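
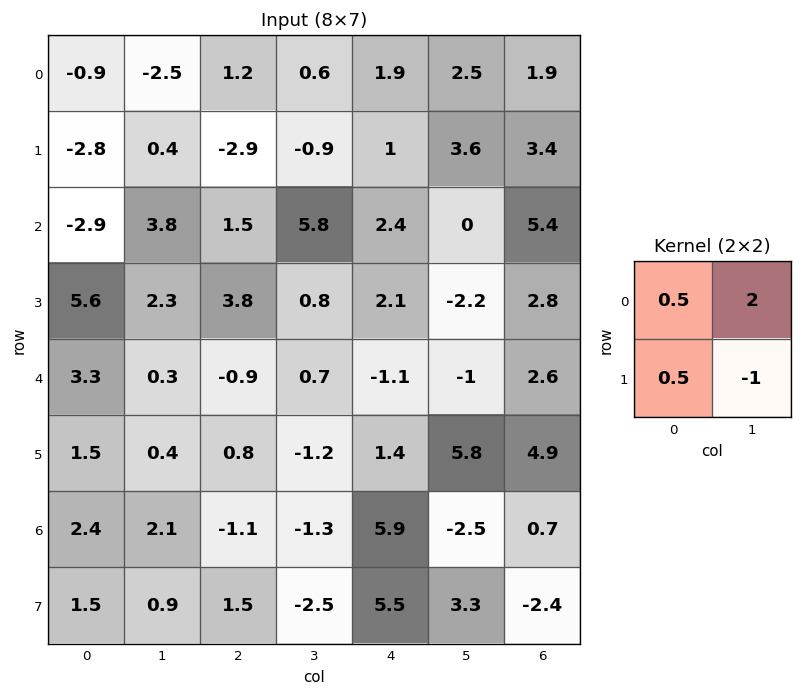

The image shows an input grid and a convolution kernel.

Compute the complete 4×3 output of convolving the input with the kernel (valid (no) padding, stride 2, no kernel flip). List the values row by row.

-7.25 1.25 2.85
6.65 13.45 4.45
2.6 2.55 -7.65
5.25 0.1 -2.6

Output[0,0]: The receptive field on the input at this output position is [-0.9 -2.5 / -2.8 0.4]. Elementwise product with the kernel and sum: -0.9·0.5 + -2.5·2 + -2.8·0.5 + 0.4·-1.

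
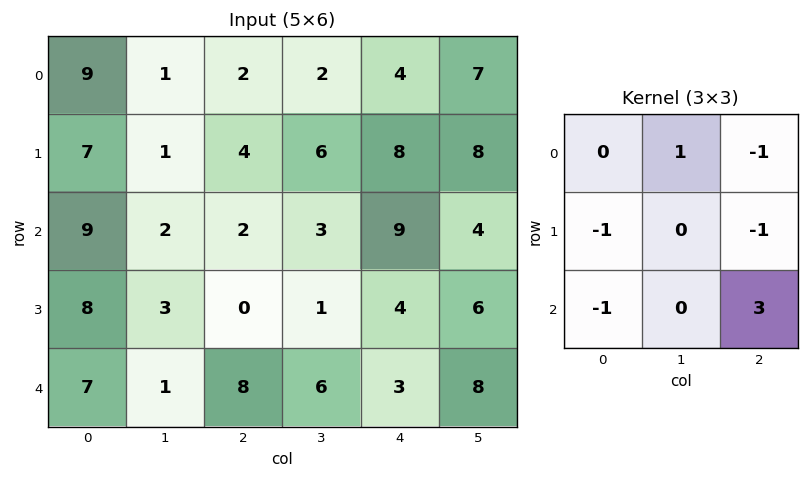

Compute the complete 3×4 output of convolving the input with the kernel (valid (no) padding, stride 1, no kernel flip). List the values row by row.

-15 0 11 -8
-22 -7 -1 10
9 12 -9 16

Output[0,0]: The receptive field on the input at this output position is [9 1 2 / 7 1 4 / 9 2 2]. Elementwise product with the kernel and sum: 1·1 + 2·-1 + 7·-1 + 4·-1 + 9·-1 + 2·3.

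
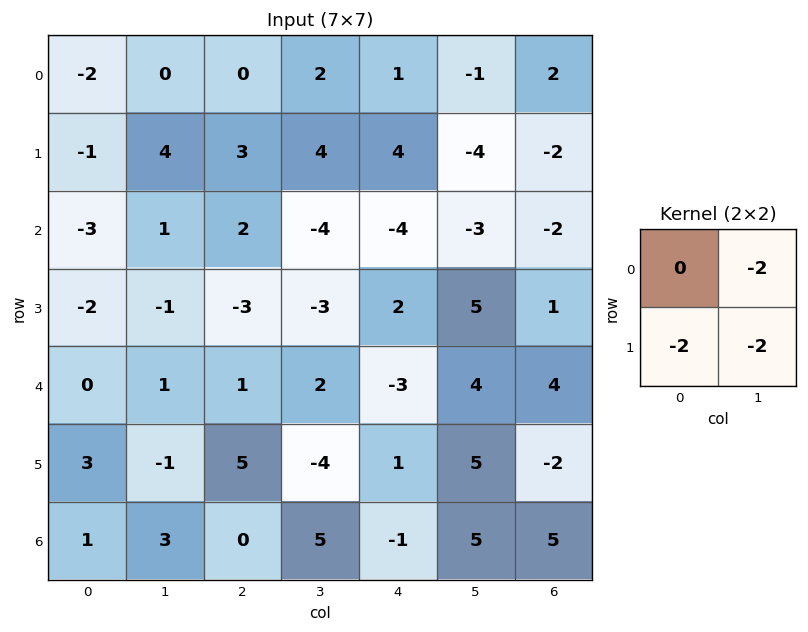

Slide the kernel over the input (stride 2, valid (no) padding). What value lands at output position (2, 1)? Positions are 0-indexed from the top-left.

The receptive field on the input at this output position is [1 2 / 5 -4]. Elementwise product with the kernel and sum: 2·-2 + 5·-2 + -4·-2.

-6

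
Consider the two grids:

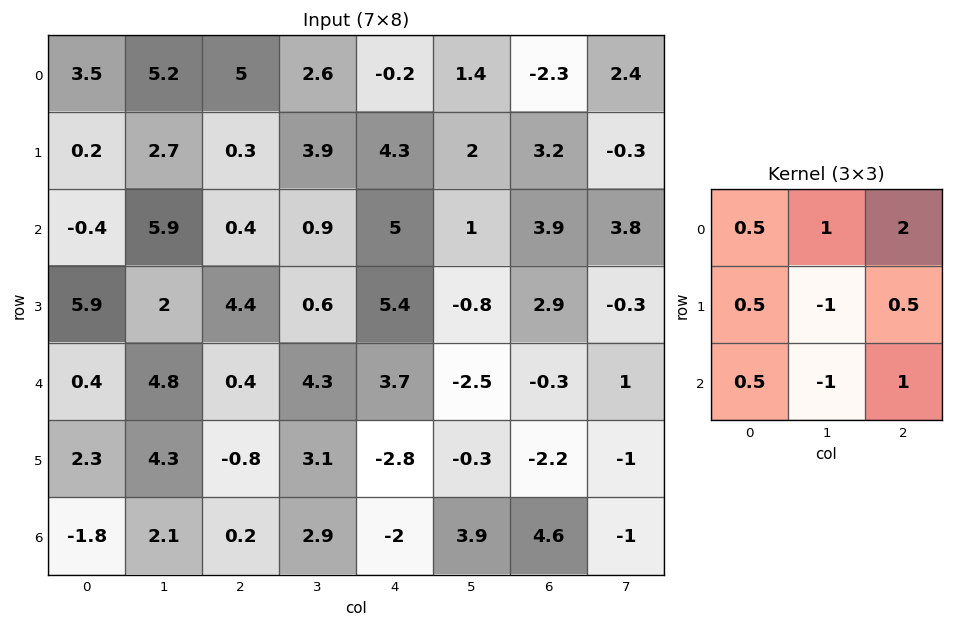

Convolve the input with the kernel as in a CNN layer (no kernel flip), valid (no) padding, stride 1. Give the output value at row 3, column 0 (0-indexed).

The receptive field on the input at this output position is [5.9 2 4.4 / 0.4 4.8 0.4 / 2.3 4.3 -0.8]. Elementwise product with the kernel and sum: 5.9·0.5 + 2·1 + 4.4·2 + 0.4·0.5 + 4.8·-1 + 0.4·0.5 + 2.3·0.5 + 4.3·-1 + -0.8·1.

5.4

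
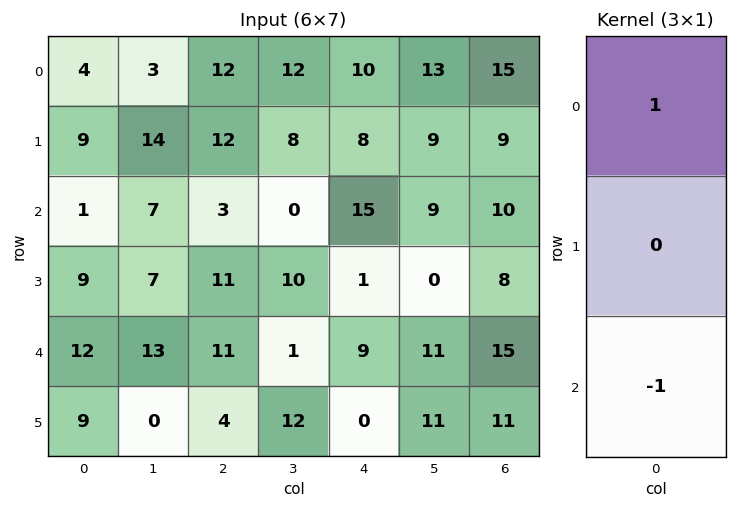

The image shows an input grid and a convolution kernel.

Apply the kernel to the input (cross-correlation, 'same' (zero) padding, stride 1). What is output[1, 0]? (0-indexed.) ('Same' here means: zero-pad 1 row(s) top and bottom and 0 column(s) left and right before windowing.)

The receptive field on the zero-padded input at this output position is [4 / 9 / 1]. Elementwise product with the kernel and sum: 4·1 + 1·-1.

3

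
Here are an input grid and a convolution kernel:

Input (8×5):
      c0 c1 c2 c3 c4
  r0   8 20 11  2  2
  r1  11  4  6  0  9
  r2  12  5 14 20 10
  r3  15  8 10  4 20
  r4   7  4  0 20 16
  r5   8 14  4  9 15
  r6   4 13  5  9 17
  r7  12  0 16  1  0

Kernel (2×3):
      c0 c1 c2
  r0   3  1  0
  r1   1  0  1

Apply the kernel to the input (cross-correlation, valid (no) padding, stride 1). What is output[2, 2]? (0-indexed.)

92

The receptive field on the input at this output position is [14 20 10 / 10 4 20]. Elementwise product with the kernel and sum: 14·3 + 20·1 + 10·1 + 20·1.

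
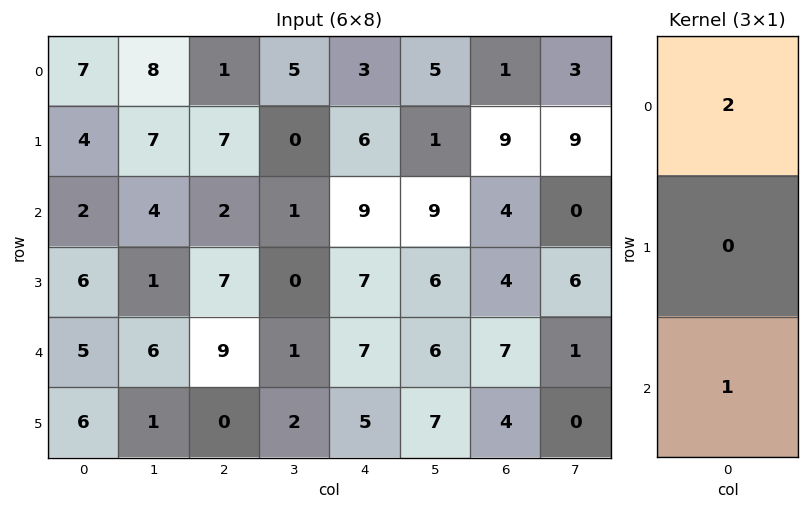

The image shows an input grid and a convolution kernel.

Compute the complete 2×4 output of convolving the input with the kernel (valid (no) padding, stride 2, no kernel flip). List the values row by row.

Output[0,0]: The receptive field on the input at this output position is [7 / 4 / 2]. Elementwise product with the kernel and sum: 7·2 + 2·1.

16 4 15 6
9 13 25 15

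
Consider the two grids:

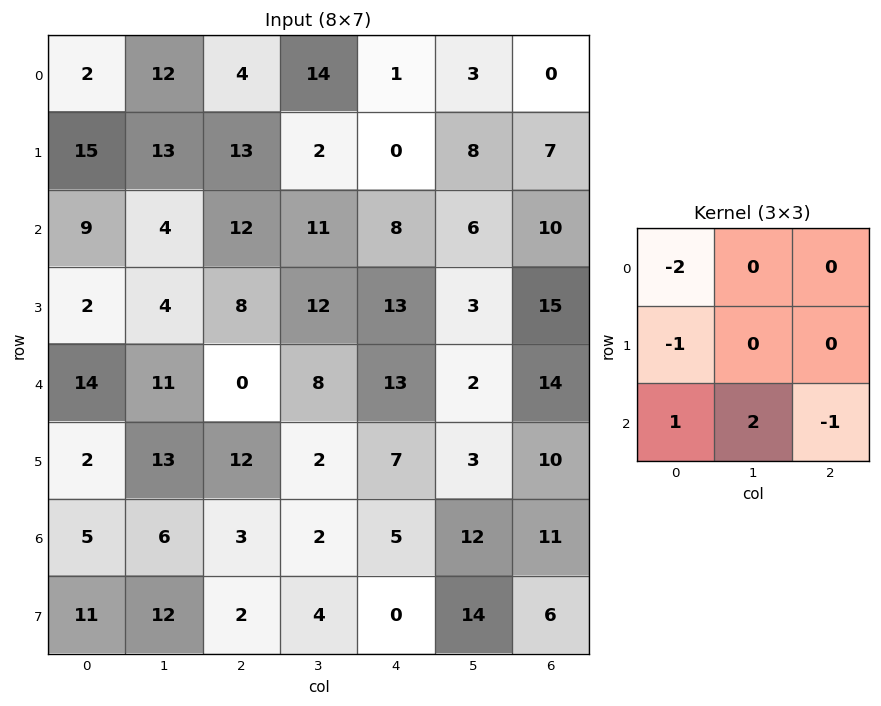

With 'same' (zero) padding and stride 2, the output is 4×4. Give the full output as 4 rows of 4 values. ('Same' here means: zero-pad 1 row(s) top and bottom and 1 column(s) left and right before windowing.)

Output[0,0]: The receptive field on the zero-padded input at this output position is [0 0 0 / 0 2 12 / 0 15 13]. Elementwise product with the kernel and sum: 0·-2 + 0·-1 + 0·1 + 15·2 + 13·-1.

17 25 -20 19
0 -22 20 11
-9 16 -19 15
10 -20 -16 8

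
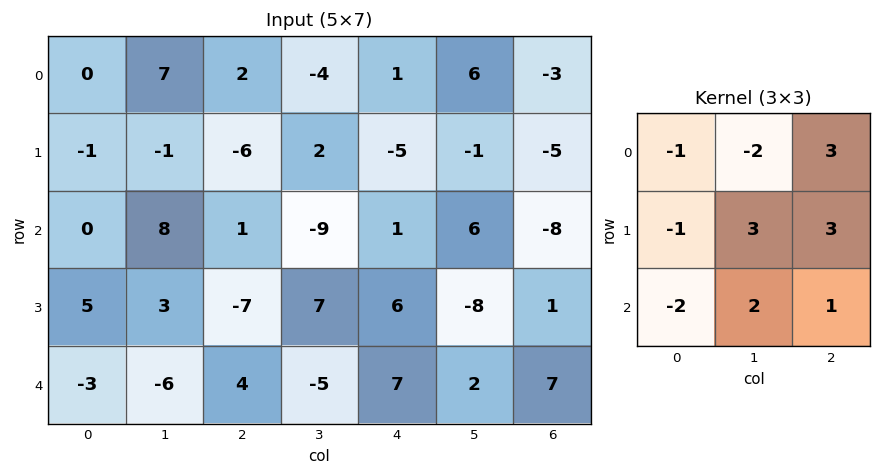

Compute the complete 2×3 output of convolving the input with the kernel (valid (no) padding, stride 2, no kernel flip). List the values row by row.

-11 -13 -33
-32 55 -67

Output[0,0]: The receptive field on the input at this output position is [0 7 2 / -1 -1 -6 / 0 8 1]. Elementwise product with the kernel and sum: 0·-1 + 7·-2 + 2·3 + -1·-1 + -1·3 + -6·3 + 0·-2 + 8·2 + 1·1.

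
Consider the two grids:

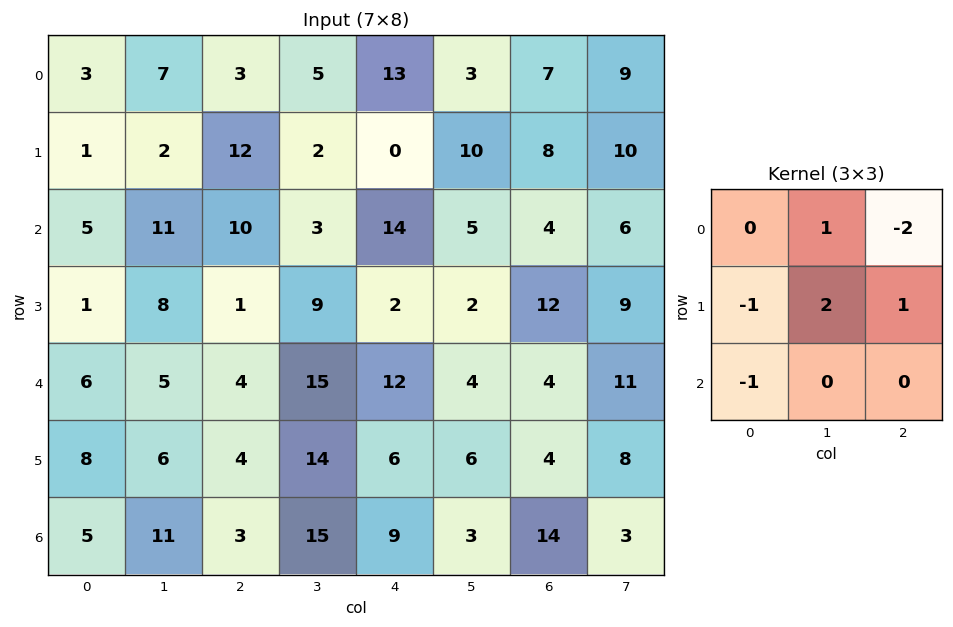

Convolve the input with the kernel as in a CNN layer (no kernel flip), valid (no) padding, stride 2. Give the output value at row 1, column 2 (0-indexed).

The receptive field on the input at this output position is [14 5 4 / 2 2 12 / 12 4 4]. Elementwise product with the kernel and sum: 5·1 + 4·-2 + 2·-1 + 2·2 + 12·1 + 12·-1.

-1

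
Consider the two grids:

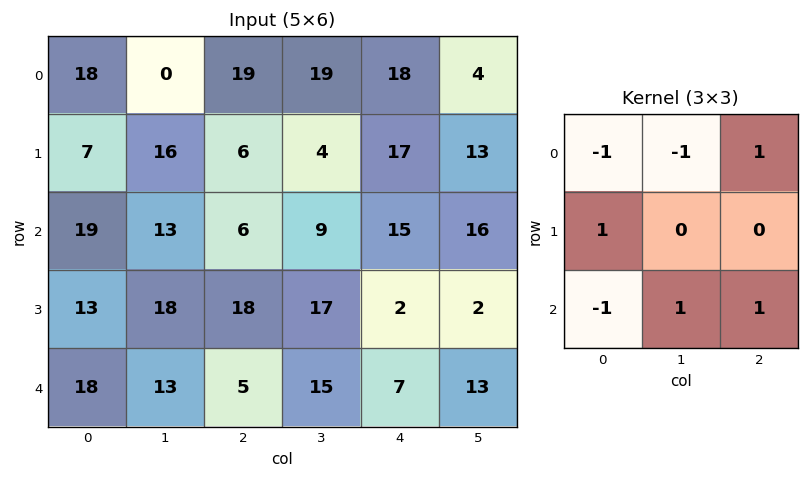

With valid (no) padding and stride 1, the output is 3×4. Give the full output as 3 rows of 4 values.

Output[0,0]: The receptive field on the input at this output position is [18 0 19 / 7 16 6 / 19 13 6]. Elementwise product with the kernel and sum: 18·-1 + 0·-1 + 19·1 + 7·1 + 19·-1 + 13·1 + 6·1.

8 18 4 -7
25 12 14 -12
-13 15 35 14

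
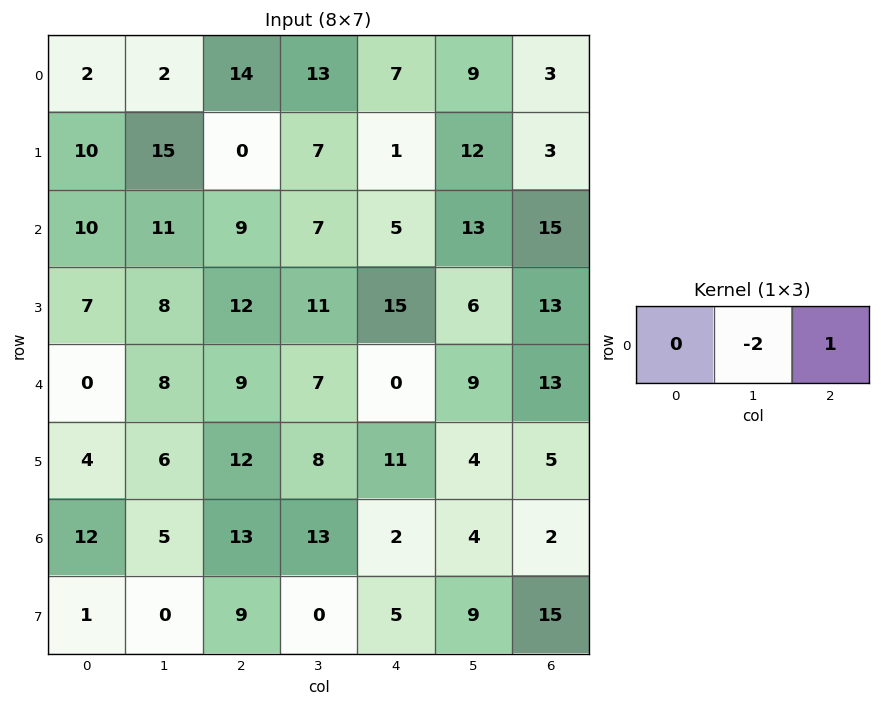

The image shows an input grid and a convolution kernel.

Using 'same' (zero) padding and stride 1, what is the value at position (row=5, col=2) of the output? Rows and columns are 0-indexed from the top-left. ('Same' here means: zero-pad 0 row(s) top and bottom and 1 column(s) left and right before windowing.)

The receptive field on the zero-padded input at this output position is [6 12 8]. Elementwise product with the kernel and sum: 12·-2 + 8·1.

-16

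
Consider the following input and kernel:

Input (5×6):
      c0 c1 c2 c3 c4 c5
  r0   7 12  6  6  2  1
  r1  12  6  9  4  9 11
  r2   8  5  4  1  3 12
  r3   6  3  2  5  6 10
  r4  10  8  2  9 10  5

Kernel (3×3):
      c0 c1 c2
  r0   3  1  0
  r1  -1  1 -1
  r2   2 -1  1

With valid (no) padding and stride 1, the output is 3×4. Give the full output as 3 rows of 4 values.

Output[0,0]: The receptive field on the input at this output position is [7 12 6 / 12 6 9 / 8 5 4]. Elementwise product with the kernel and sum: 7·3 + 12·1 + 12·-1 + 6·1 + 9·-1 + 8·2 + 5·-1 + 4·1.
Output[0,1]: The receptive field on the input at this output position is [12 6 6 / 6 9 4 / 5 4 1]. Elementwise product with the kernel and sum: 12·3 + 6·1 + 6·-1 + 9·1 + 4·-1 + 5·2 + 4·-1 + 1·1.

33 48 20 25
46 34 30 25
38 36 15 10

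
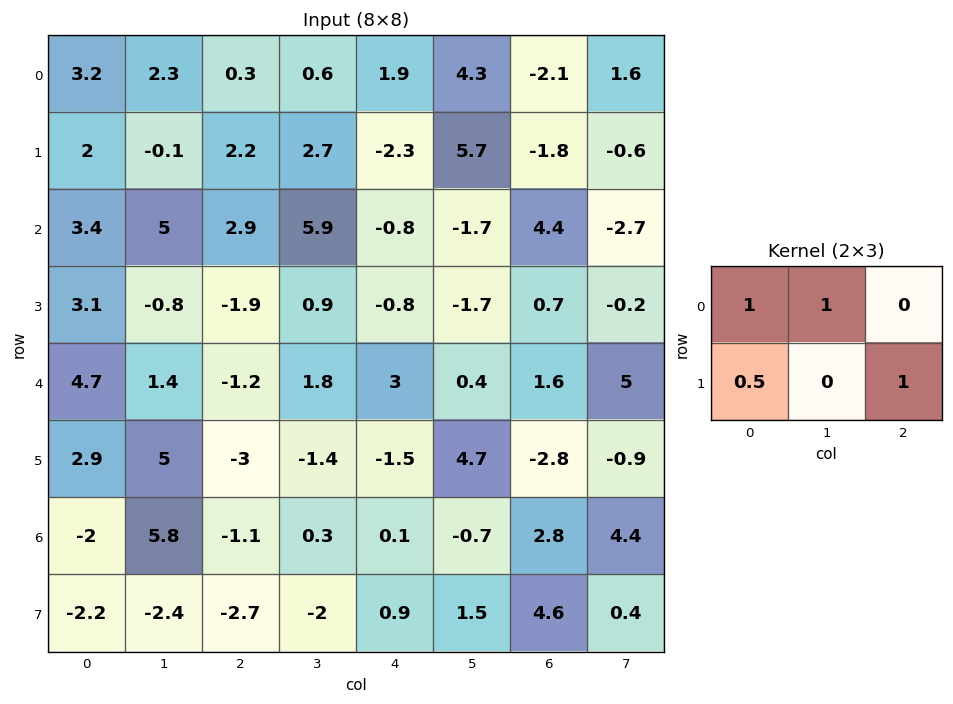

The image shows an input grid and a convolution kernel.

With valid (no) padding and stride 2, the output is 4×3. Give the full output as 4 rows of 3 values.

Output[0,0]: The receptive field on the input at this output position is [3.2 2.3 0.3 / 2 -0.1 2.2]. Elementwise product with the kernel and sum: 3.2·1 + 2.3·1 + 2·0.5 + 2.2·1.
Output[0,1]: The receptive field on the input at this output position is [0.3 0.6 1.9 / 2.2 2.7 -2.3]. Elementwise product with the kernel and sum: 0.3·1 + 0.6·1 + 2.2·0.5 + -2.3·1.

8.7 -0.3 3.25
8.05 7.05 -2.2
4.55 -2.4 -0.15
-0 -1.25 4.45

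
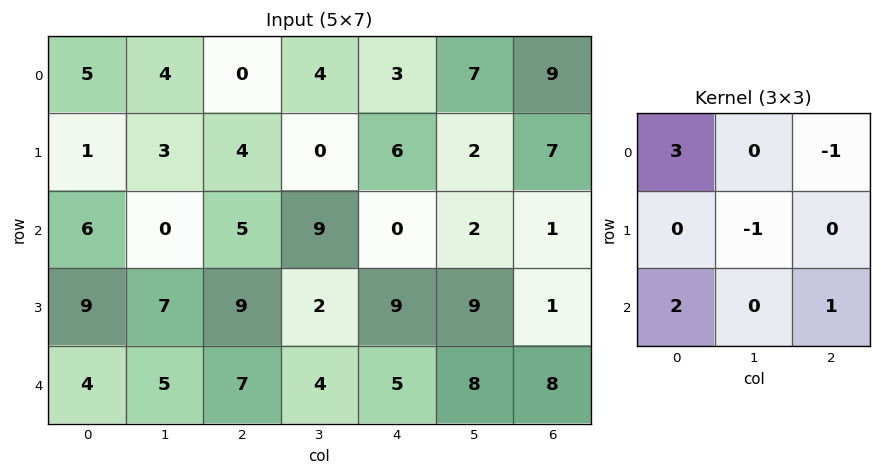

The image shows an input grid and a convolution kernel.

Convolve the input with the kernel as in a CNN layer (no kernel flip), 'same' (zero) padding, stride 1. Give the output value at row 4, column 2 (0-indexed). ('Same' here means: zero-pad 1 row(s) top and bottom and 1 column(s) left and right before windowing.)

The receptive field on the zero-padded input at this output position is [7 9 2 / 5 7 4 / 0 0 0]. Elementwise product with the kernel and sum: 7·3 + 2·-1 + 7·-1 + 0·2 + 0·1.

12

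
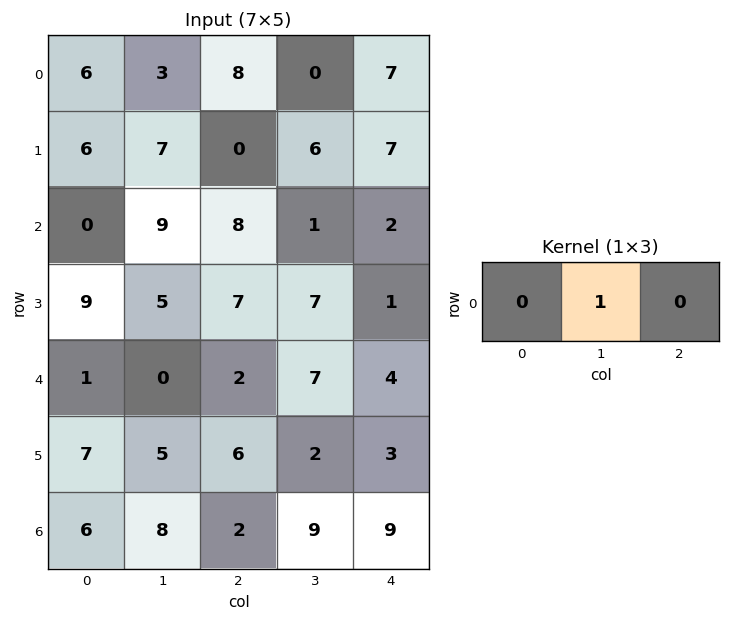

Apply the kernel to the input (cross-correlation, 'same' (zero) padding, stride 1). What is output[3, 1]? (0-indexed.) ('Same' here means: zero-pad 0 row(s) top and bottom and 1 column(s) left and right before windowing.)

5

The receptive field on the zero-padded input at this output position is [9 5 7]. Elementwise product with the kernel and sum: 5·1.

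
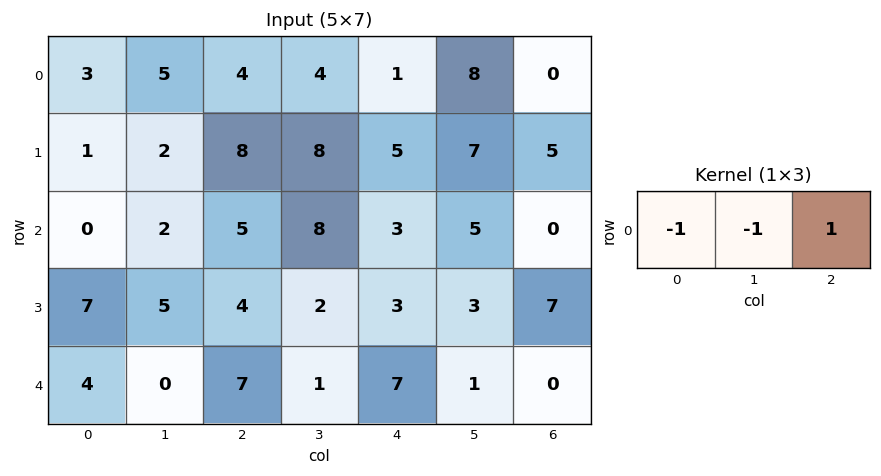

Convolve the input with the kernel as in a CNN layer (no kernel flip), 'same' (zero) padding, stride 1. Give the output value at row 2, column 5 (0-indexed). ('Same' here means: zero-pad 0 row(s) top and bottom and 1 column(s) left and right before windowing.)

-8

The receptive field on the zero-padded input at this output position is [3 5 0]. Elementwise product with the kernel and sum: 3·-1 + 5·-1 + 0·1.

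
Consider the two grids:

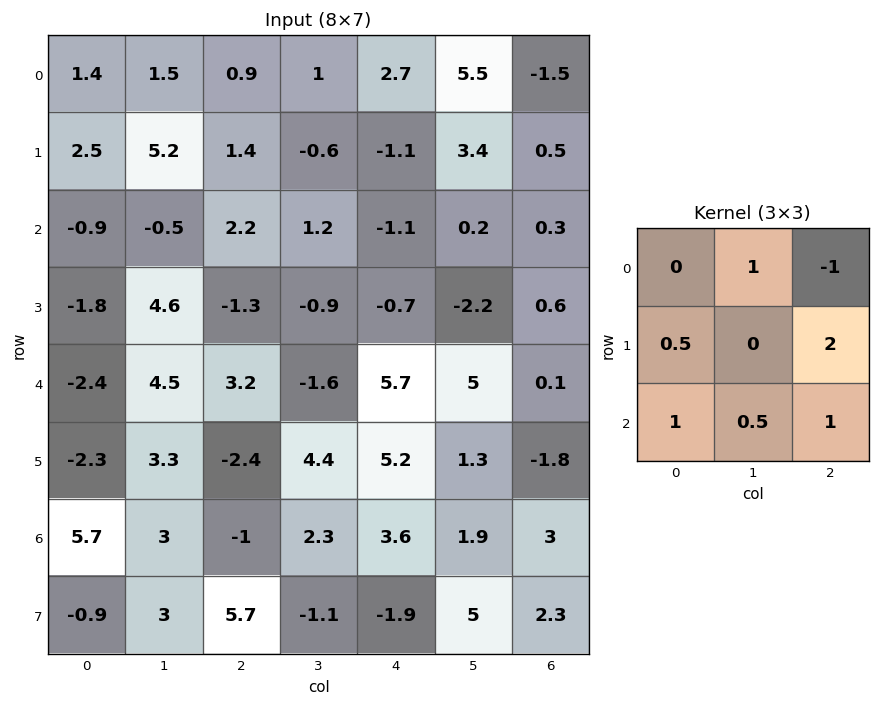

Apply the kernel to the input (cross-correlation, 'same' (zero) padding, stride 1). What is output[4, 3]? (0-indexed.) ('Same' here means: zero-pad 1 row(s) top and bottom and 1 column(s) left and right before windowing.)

The receptive field on the zero-padded input at this output position is [-1.3 -0.9 -0.7 / 3.2 -1.6 5.7 / -2.4 4.4 5.2]. Elementwise product with the kernel and sum: -0.9·1 + -0.7·-1 + 3.2·0.5 + 5.7·2 + -2.4·1 + 4.4·0.5 + 5.2·1.

17.8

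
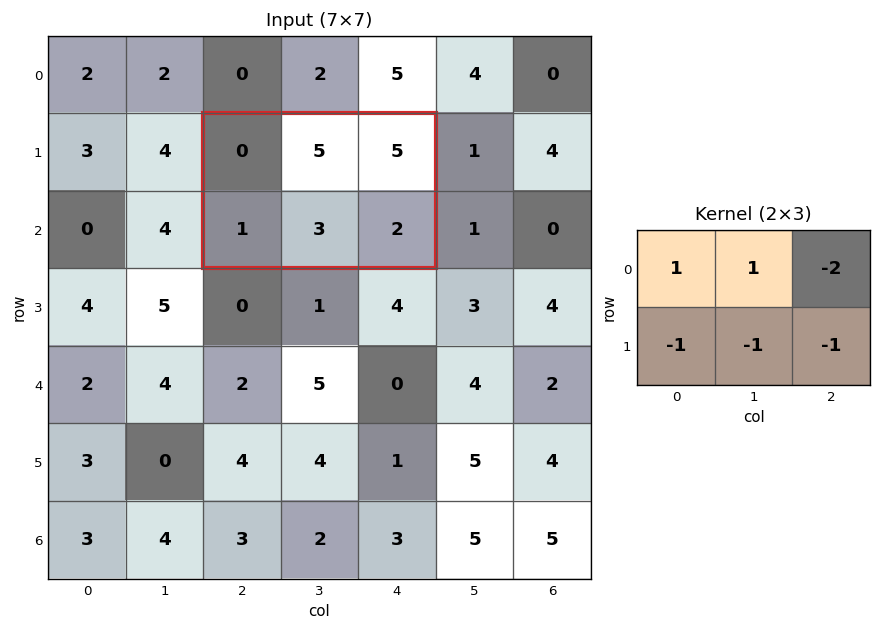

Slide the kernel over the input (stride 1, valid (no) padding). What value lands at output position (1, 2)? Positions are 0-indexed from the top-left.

The receptive field on the input at this output position is [0 5 5 / 1 3 2]. Elementwise product with the kernel and sum: 0·1 + 5·1 + 5·-2 + 1·-1 + 3·-1 + 2·-1.

-11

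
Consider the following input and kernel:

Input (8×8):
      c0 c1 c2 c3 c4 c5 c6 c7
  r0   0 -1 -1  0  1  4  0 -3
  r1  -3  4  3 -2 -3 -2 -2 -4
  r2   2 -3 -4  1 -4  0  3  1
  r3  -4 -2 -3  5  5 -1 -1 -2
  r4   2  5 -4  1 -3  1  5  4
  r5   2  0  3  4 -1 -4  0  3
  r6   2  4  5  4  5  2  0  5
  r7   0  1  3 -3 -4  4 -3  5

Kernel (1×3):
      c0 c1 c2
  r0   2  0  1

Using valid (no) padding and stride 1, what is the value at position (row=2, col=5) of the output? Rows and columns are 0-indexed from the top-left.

The receptive field on the input at this output position is [0 3 1]. Elementwise product with the kernel and sum: 0·2 + 1·1.

1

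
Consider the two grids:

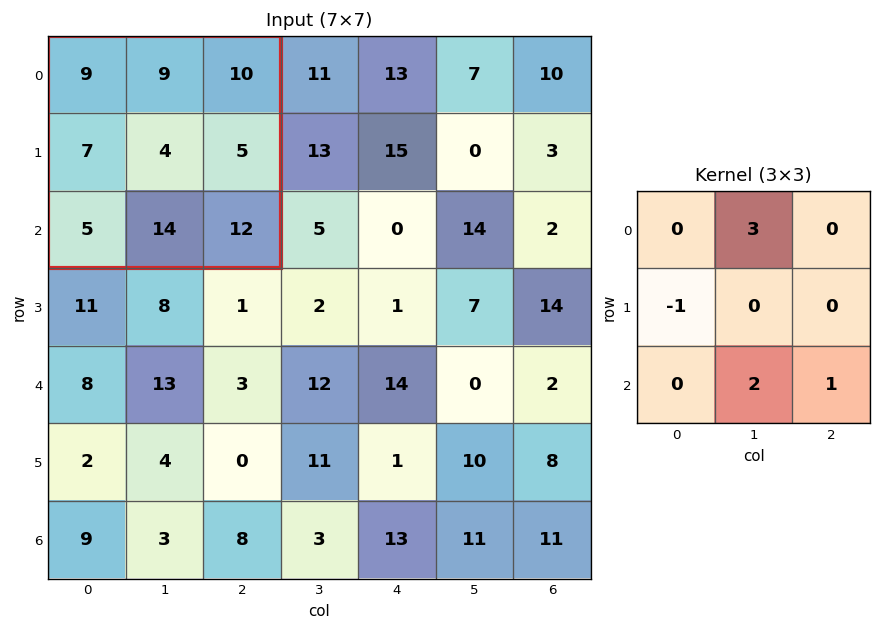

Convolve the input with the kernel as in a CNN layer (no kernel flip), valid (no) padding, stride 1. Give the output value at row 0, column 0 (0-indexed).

The receptive field on the input at this output position is [9 9 10 / 7 4 5 / 5 14 12]. Elementwise product with the kernel and sum: 9·3 + 7·-1 + 14·2 + 12·1.

60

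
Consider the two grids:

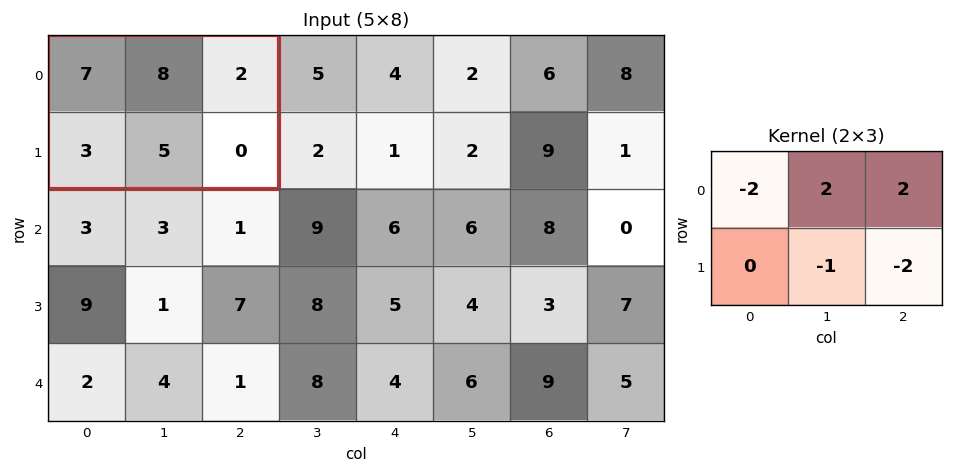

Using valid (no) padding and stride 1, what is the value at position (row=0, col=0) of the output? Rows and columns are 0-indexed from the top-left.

1

The receptive field on the input at this output position is [7 8 2 / 3 5 0]. Elementwise product with the kernel and sum: 7·-2 + 8·2 + 2·2 + 5·-1 + 0·-2.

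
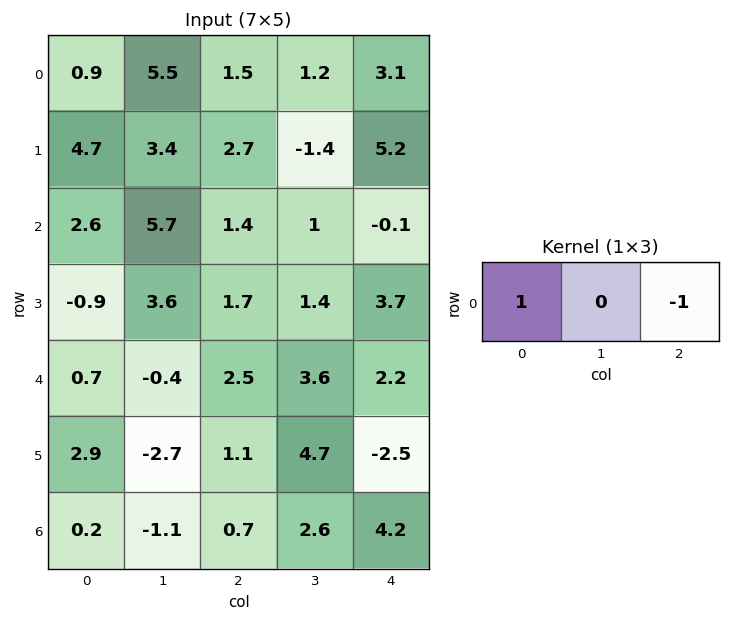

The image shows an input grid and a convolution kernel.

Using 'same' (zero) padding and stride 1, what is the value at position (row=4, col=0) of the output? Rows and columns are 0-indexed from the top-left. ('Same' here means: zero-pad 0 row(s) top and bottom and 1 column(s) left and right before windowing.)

0.4

The receptive field on the zero-padded input at this output position is [0 0.7 -0.4]. Elementwise product with the kernel and sum: 0·1 + -0.4·-1.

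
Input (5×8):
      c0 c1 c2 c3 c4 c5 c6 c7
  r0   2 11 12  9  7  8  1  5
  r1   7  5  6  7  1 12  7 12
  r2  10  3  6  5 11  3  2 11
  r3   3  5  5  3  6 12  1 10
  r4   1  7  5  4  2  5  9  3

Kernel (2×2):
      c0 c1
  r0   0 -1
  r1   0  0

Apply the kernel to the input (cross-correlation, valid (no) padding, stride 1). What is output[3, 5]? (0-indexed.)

-1

The receptive field on the input at this output position is [12 1 / 5 9]. Elementwise product with the kernel and sum: 1·-1.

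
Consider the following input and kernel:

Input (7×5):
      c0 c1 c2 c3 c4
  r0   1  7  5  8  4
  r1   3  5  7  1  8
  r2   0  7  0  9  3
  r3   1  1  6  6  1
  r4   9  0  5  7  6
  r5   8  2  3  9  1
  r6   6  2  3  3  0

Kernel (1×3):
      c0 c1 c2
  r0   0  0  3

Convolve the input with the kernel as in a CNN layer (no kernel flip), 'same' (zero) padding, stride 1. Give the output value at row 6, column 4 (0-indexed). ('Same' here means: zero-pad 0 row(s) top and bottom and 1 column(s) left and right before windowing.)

0

The receptive field on the zero-padded input at this output position is [3 0 0]. Elementwise product with the kernel and sum: 0·3.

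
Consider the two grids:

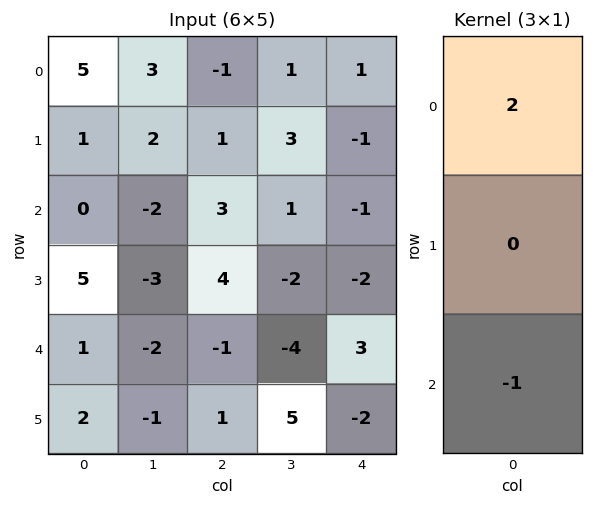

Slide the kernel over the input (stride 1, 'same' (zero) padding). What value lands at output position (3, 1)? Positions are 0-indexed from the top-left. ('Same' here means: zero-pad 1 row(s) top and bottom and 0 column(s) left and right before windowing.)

-2

The receptive field on the zero-padded input at this output position is [-2 / -3 / -2]. Elementwise product with the kernel and sum: -2·2 + -2·-1.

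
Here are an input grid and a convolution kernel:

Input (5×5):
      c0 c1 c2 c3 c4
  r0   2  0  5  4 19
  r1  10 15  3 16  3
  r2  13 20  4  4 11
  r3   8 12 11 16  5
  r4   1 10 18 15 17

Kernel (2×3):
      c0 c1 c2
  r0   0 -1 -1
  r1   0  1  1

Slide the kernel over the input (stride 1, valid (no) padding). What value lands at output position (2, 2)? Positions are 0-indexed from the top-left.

The receptive field on the input at this output position is [4 4 11 / 11 16 5]. Elementwise product with the kernel and sum: 4·-1 + 11·-1 + 16·1 + 5·1.

6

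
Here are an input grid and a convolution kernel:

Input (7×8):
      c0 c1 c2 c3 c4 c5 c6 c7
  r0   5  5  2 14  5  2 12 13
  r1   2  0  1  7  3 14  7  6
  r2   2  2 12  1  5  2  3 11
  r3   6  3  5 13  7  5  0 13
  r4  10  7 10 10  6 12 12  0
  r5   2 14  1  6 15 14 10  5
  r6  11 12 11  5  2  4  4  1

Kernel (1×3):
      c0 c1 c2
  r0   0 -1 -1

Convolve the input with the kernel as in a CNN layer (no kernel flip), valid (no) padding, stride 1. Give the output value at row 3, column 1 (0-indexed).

-18

The receptive field on the input at this output position is [3 5 13]. Elementwise product with the kernel and sum: 5·-1 + 13·-1.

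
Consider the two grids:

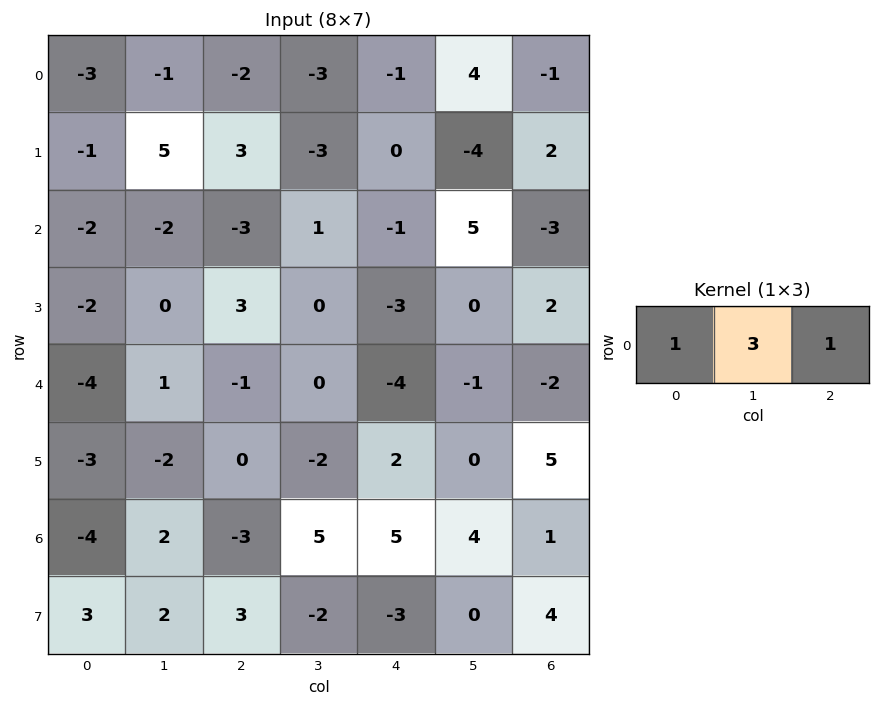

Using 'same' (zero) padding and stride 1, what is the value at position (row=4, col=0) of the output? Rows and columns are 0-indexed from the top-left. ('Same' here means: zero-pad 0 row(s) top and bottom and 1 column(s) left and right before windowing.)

The receptive field on the zero-padded input at this output position is [0 -4 1]. Elementwise product with the kernel and sum: 0·1 + -4·3 + 1·1.

-11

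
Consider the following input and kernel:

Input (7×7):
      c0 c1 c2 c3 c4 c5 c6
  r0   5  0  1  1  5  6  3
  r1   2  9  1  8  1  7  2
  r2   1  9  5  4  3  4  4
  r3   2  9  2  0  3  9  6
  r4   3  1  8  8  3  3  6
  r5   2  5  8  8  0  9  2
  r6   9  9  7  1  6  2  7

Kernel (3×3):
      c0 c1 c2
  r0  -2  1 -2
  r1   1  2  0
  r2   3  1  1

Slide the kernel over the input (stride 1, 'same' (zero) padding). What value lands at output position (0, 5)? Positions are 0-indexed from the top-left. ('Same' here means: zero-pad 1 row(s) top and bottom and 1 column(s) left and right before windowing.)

The receptive field on the zero-padded input at this output position is [0 0 0 / 5 6 3 / 1 7 2]. Elementwise product with the kernel and sum: 0·-2 + 0·1 + 0·-2 + 5·1 + 6·2 + 1·3 + 7·1 + 2·1.

29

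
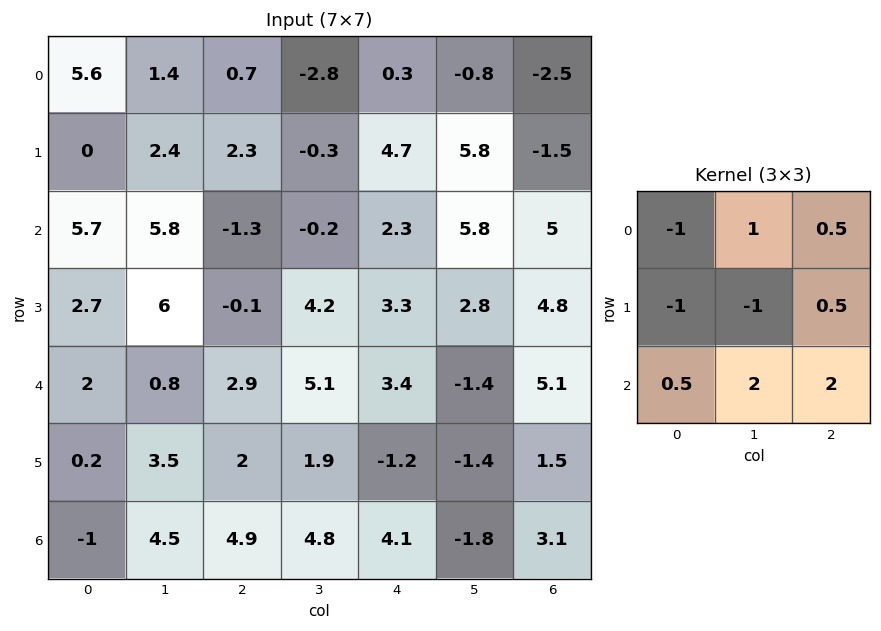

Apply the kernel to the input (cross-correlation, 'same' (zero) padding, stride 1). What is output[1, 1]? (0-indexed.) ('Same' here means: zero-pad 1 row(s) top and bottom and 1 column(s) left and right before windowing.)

6.75

The receptive field on the zero-padded input at this output position is [5.6 1.4 0.7 / 0 2.4 2.3 / 5.7 5.8 -1.3]. Elementwise product with the kernel and sum: 5.6·-1 + 1.4·1 + 0.7·0.5 + 0·-1 + 2.4·-1 + 2.3·0.5 + 5.7·0.5 + 5.8·2 + -1.3·2.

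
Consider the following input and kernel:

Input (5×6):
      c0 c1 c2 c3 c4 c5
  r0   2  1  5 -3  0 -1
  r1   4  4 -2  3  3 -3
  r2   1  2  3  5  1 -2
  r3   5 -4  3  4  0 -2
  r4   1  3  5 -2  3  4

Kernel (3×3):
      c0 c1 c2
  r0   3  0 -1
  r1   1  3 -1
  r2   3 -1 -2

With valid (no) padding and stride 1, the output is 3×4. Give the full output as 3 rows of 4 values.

14 -6 21 25
31 -8 13 38
-20 10 34 6

Output[0,0]: The receptive field on the input at this output position is [2 1 5 / 4 4 -2 / 1 2 3]. Elementwise product with the kernel and sum: 2·3 + 5·-1 + 4·1 + 4·3 + -2·-1 + 1·3 + 2·-1 + 3·-2.
Output[0,1]: The receptive field on the input at this output position is [1 5 -3 / 4 -2 3 / 2 3 5]. Elementwise product with the kernel and sum: 1·3 + -3·-1 + 4·1 + -2·3 + 3·-1 + 2·3 + 3·-1 + 5·-2.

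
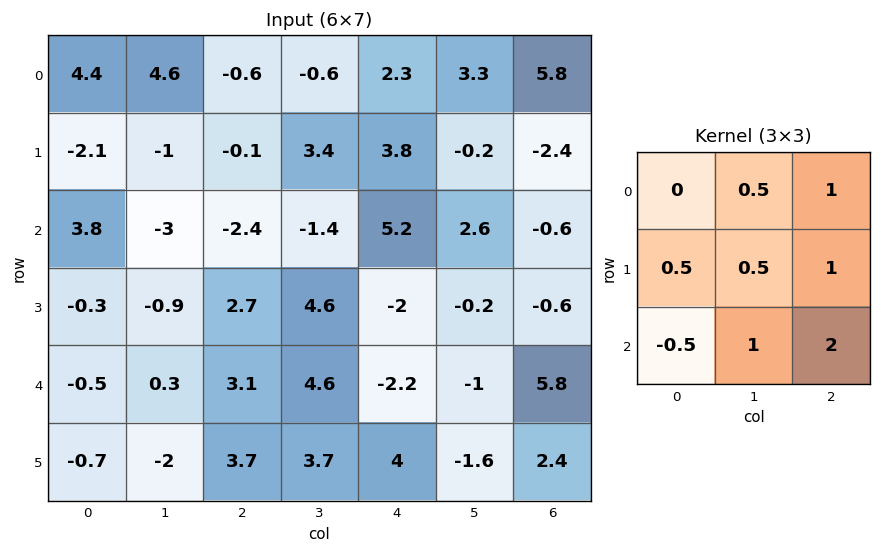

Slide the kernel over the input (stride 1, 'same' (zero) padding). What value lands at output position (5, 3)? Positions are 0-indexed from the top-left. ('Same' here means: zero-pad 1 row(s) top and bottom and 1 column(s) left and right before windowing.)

7.8

The receptive field on the zero-padded input at this output position is [3.1 4.6 -2.2 / 3.7 3.7 4 / 0 0 0]. Elementwise product with the kernel and sum: 4.6·0.5 + -2.2·1 + 3.7·0.5 + 3.7·0.5 + 4·1 + 0·-0.5 + 0·1 + 0·2.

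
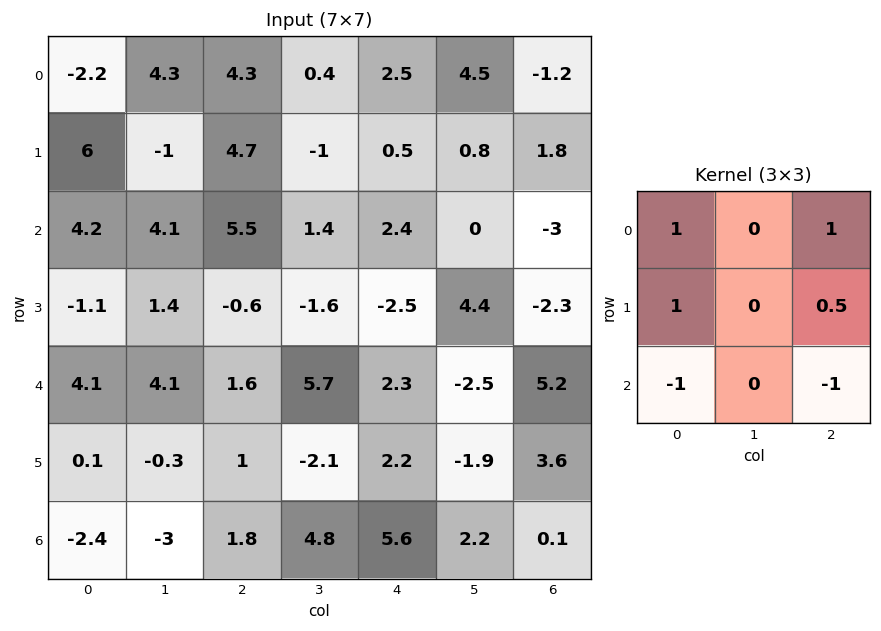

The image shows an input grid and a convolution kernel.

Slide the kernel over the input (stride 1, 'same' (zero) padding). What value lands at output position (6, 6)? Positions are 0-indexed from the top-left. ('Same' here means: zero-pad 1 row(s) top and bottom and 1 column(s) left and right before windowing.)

The receptive field on the zero-padded input at this output position is [-1.9 3.6 0 / 2.2 0.1 0 / 0 0 0]. Elementwise product with the kernel and sum: -1.9·1 + 0·1 + 2.2·1 + 0·0.5 + 0·-1 + 0·-1.

0.3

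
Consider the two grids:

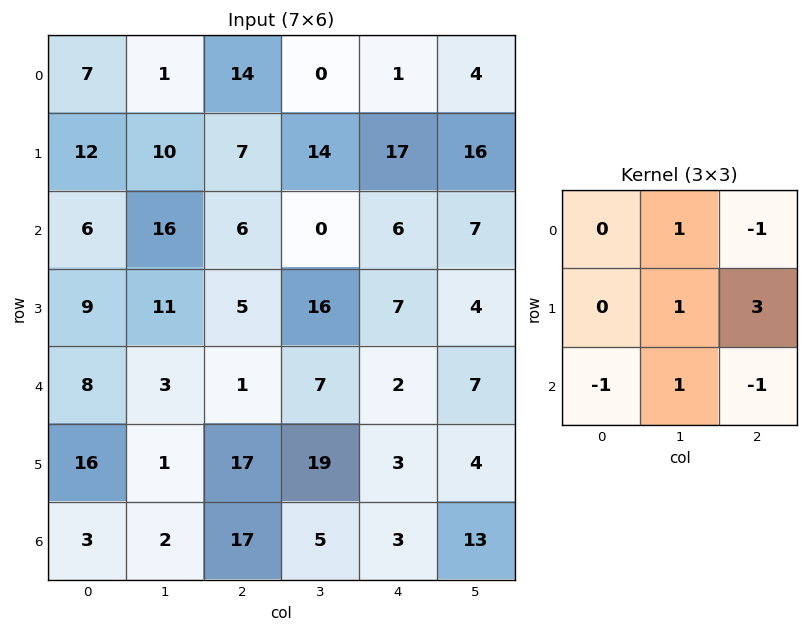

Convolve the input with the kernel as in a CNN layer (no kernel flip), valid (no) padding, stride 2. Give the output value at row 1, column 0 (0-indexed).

The receptive field on the input at this output position is [6 16 6 / 9 11 5 / 8 3 1]. Elementwise product with the kernel and sum: 16·1 + 6·-1 + 11·1 + 5·3 + 8·-1 + 3·1 + 1·-1.

30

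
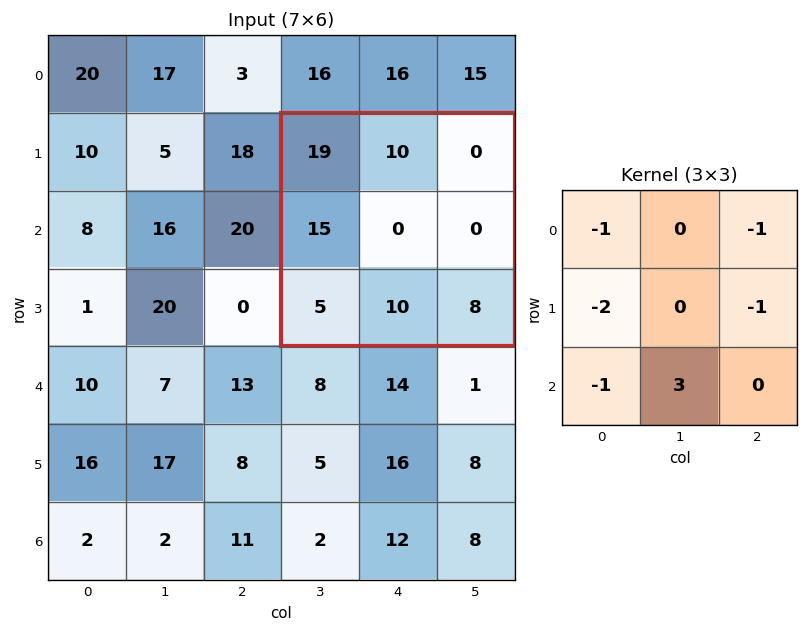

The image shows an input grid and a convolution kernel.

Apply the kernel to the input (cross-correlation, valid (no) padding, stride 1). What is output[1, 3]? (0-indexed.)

The receptive field on the input at this output position is [19 10 0 / 15 0 0 / 5 10 8]. Elementwise product with the kernel and sum: 19·-1 + 0·-1 + 15·-2 + 0·-1 + 5·-1 + 10·3.

-24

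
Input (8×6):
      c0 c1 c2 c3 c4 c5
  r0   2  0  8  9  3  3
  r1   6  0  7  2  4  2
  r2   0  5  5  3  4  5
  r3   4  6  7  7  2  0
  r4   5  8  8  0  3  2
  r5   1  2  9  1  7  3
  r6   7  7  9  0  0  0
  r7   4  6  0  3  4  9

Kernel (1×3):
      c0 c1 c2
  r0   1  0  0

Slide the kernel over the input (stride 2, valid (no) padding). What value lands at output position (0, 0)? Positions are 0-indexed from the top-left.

The receptive field on the input at this output position is [2 0 8]. Elementwise product with the kernel and sum: 2·1.

2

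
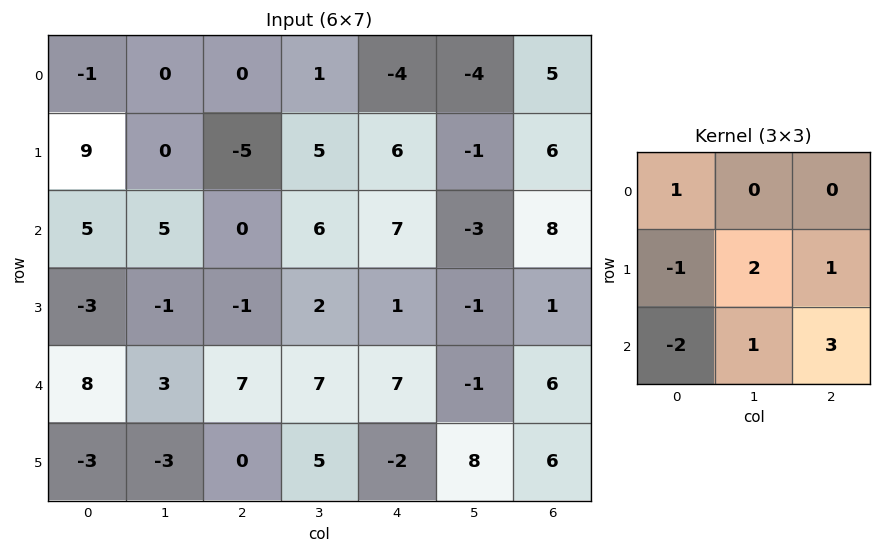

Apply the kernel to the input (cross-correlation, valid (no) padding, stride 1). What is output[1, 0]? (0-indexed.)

16

The receptive field on the input at this output position is [9 0 -5 / 5 5 0 / -3 -1 -1]. Elementwise product with the kernel and sum: 9·1 + 5·-1 + 5·2 + 0·1 + -3·-2 + -1·1 + -1·3.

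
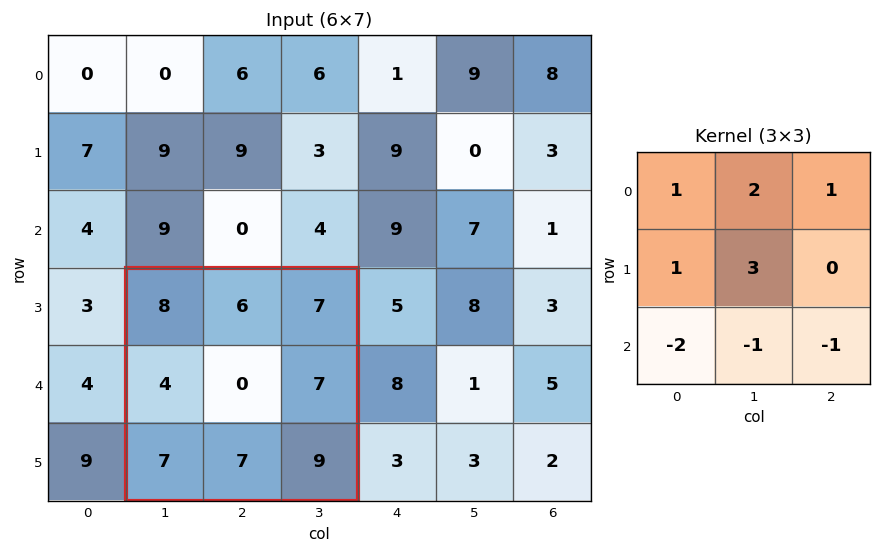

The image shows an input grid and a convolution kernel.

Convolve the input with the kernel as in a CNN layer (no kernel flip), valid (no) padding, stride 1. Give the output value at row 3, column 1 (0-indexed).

1

The receptive field on the input at this output position is [8 6 7 / 4 0 7 / 7 7 9]. Elementwise product with the kernel and sum: 8·1 + 6·2 + 7·1 + 4·1 + 0·3 + 7·-2 + 7·-1 + 9·-1.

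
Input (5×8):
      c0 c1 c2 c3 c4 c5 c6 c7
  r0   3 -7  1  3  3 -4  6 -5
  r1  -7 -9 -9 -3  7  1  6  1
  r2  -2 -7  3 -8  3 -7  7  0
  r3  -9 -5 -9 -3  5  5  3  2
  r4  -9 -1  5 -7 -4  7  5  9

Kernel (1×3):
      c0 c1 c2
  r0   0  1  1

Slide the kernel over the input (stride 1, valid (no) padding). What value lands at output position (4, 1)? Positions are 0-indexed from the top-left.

-2

The receptive field on the input at this output position is [-1 5 -7]. Elementwise product with the kernel and sum: 5·1 + -7·1.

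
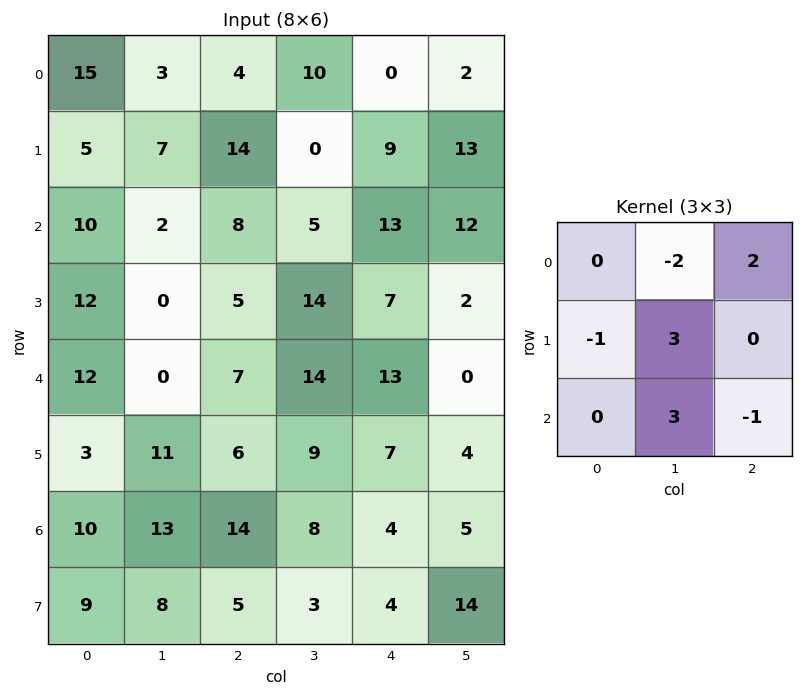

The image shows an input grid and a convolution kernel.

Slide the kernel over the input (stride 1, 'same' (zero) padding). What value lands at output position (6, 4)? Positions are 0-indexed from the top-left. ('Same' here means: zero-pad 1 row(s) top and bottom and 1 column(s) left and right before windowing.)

The receptive field on the zero-padded input at this output position is [9 7 4 / 8 4 5 / 3 4 14]. Elementwise product with the kernel and sum: 7·-2 + 4·2 + 8·-1 + 4·3 + 4·3 + 14·-1.

-4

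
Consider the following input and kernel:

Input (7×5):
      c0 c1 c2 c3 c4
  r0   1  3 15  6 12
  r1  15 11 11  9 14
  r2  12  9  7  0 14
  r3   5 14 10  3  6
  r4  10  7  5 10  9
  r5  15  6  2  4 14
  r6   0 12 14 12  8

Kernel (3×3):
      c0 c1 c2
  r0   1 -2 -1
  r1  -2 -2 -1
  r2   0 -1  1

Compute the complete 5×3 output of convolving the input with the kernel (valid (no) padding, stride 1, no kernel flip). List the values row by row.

-85 -93 -49
-71 -59 -46
-63 -51 -40
-76 -41 -31
-51 -35 -54

Output[0,0]: The receptive field on the input at this output position is [1 3 15 / 15 11 11 / 12 9 7]. Elementwise product with the kernel and sum: 1·1 + 3·-2 + 15·-1 + 15·-2 + 11·-2 + 11·-1 + 9·-1 + 7·1.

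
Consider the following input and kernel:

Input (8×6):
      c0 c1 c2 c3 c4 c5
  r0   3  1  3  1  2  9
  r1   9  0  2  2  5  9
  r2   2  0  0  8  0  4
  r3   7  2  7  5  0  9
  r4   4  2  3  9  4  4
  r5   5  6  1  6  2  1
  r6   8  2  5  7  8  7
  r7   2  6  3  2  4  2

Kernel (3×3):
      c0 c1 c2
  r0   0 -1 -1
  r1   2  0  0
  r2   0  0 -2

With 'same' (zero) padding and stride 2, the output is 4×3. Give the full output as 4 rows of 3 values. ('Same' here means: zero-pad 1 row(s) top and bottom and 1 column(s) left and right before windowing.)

Output[0,0]: The receptive field on the zero-padded input at this output position is [0 0 0 / 0 3 1 / 0 9 0]. Elementwise product with the kernel and sum: 0·-1 + 0·-1 + 0·2 + 0·-2.
Output[0,1]: The receptive field on the zero-padded input at this output position is [0 0 0 / 1 3 1 / 0 2 2]. Elementwise product with the kernel and sum: 0·-1 + 0·-1 + 1·2 + 2·-2.

0 -2 -16
-13 -14 -16
-21 -20 7
-23 -7 7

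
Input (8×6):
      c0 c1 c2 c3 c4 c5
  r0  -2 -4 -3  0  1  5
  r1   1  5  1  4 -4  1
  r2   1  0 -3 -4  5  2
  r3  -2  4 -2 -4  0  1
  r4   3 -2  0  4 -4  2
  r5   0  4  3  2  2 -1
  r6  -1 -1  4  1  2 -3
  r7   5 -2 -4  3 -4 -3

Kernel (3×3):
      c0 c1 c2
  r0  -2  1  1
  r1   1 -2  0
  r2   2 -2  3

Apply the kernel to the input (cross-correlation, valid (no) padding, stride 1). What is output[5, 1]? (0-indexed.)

1

The receptive field on the input at this output position is [4 3 2 / -1 4 1 / -2 -4 3]. Elementwise product with the kernel and sum: 4·-2 + 3·1 + 2·1 + -1·1 + 4·-2 + -2·2 + -4·-2 + 3·3.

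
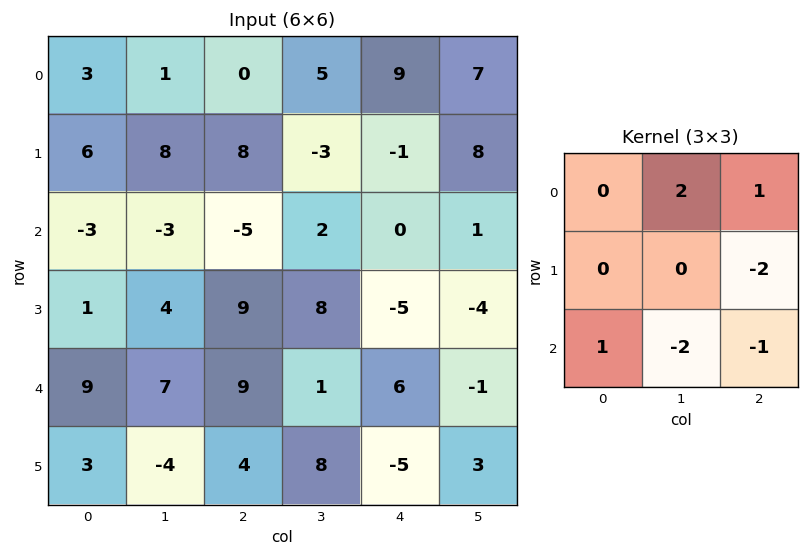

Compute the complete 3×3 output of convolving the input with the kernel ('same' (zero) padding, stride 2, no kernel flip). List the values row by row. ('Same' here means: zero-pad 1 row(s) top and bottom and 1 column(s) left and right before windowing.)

Output[0,0]: The receptive field on the zero-padded input at this output position is [0 0 0 / 0 3 1 / 0 6 8]. Elementwise product with the kernel and sum: 0·2 + 0·1 + 1·-2 + 0·1 + 6·-2 + 8·-1.

-22 -15 -23
20 -13 26
-10 4 3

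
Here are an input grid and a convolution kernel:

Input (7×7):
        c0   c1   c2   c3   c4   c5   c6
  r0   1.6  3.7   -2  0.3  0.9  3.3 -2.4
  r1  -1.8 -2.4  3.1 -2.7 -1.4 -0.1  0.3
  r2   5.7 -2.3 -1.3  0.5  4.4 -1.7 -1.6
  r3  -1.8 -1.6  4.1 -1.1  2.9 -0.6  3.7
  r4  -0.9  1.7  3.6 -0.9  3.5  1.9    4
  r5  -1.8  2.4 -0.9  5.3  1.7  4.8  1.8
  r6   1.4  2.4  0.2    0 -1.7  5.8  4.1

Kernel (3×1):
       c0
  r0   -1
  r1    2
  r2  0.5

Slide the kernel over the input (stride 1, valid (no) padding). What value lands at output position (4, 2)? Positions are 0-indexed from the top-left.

-5.3

The receptive field on the input at this output position is [3.6 / -0.9 / 0.2]. Elementwise product with the kernel and sum: 3.6·-1 + -0.9·2 + 0.2·0.5.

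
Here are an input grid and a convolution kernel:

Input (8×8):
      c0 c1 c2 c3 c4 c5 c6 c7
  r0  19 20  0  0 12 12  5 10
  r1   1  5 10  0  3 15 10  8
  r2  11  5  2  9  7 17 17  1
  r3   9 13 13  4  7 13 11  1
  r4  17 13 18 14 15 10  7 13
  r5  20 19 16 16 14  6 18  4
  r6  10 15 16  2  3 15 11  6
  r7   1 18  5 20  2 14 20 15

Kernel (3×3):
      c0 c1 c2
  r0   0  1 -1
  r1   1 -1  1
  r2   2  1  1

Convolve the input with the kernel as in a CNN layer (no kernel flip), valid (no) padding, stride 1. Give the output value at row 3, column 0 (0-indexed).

97

The receptive field on the input at this output position is [9 13 13 / 17 13 18 / 20 19 16]. Elementwise product with the kernel and sum: 13·1 + 13·-1 + 17·1 + 13·-1 + 18·1 + 20·2 + 19·1 + 16·1.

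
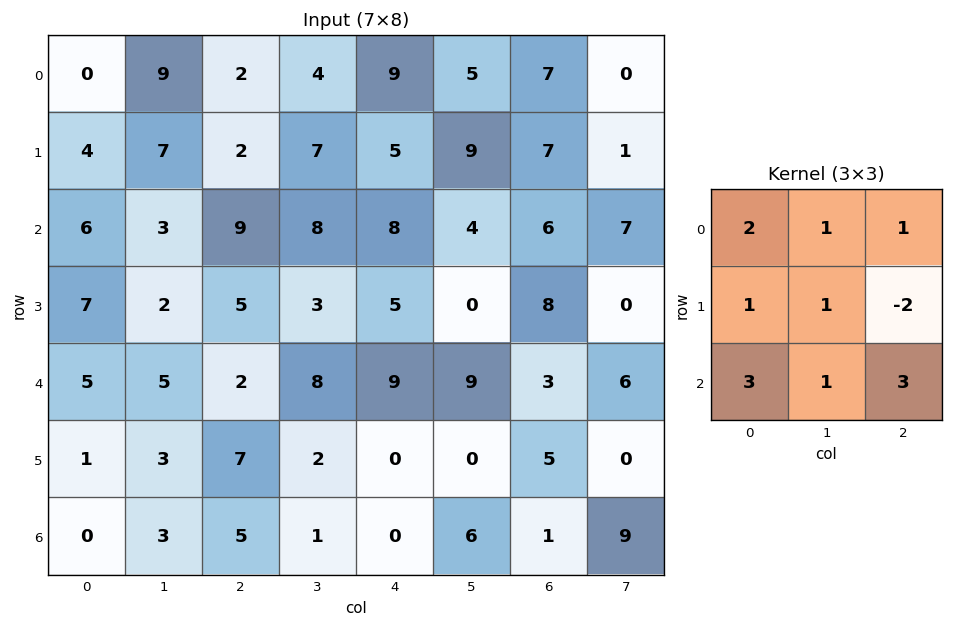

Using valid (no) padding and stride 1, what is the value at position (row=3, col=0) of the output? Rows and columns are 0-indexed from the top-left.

54

The receptive field on the input at this output position is [7 2 5 / 5 5 2 / 1 3 7]. Elementwise product with the kernel and sum: 7·2 + 2·1 + 5·1 + 5·1 + 5·1 + 2·-2 + 1·3 + 3·1 + 7·3.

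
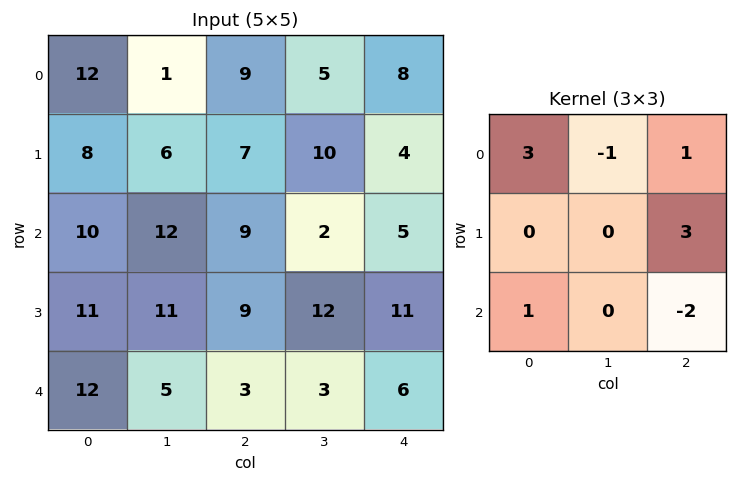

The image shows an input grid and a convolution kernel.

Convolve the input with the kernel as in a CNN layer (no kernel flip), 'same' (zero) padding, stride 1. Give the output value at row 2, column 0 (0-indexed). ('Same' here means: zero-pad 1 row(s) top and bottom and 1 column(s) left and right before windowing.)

12

The receptive field on the zero-padded input at this output position is [0 8 6 / 0 10 12 / 0 11 11]. Elementwise product with the kernel and sum: 0·3 + 8·-1 + 6·1 + 12·3 + 0·1 + 11·-2.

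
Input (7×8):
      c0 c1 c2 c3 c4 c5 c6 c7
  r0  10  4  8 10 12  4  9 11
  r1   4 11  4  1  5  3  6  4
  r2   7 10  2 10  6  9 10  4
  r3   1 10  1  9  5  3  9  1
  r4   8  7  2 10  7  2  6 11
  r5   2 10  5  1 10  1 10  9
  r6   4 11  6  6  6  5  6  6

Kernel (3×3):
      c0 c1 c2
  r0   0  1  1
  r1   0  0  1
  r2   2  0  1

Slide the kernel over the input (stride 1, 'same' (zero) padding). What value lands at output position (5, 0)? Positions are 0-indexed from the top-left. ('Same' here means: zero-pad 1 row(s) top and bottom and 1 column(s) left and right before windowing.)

The receptive field on the zero-padded input at this output position is [0 8 7 / 0 2 10 / 0 4 11]. Elementwise product with the kernel and sum: 8·1 + 7·1 + 10·1 + 0·2 + 11·1.

36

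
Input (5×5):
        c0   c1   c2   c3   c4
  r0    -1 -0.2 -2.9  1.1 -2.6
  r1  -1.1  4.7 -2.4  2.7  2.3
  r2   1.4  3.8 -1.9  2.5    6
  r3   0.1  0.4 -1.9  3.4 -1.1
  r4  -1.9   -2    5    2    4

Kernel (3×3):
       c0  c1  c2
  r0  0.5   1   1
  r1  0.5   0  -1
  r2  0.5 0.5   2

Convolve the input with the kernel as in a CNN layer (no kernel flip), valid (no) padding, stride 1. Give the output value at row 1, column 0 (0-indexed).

0.8

The receptive field on the input at this output position is [-1.1 4.7 -2.4 / 1.4 3.8 -1.9 / 0.1 0.4 -1.9]. Elementwise product with the kernel and sum: -1.1·0.5 + 4.7·1 + -2.4·1 + 1.4·0.5 + -1.9·-1 + 0.1·0.5 + 0.4·0.5 + -1.9·2.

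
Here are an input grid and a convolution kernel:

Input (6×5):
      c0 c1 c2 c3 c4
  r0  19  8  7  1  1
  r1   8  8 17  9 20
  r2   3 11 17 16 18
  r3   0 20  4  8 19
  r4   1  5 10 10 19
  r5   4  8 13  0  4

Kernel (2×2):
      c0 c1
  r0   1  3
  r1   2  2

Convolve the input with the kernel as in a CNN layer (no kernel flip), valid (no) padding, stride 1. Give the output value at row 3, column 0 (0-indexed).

72

The receptive field on the input at this output position is [0 20 / 1 5]. Elementwise product with the kernel and sum: 0·1 + 20·3 + 1·2 + 5·2.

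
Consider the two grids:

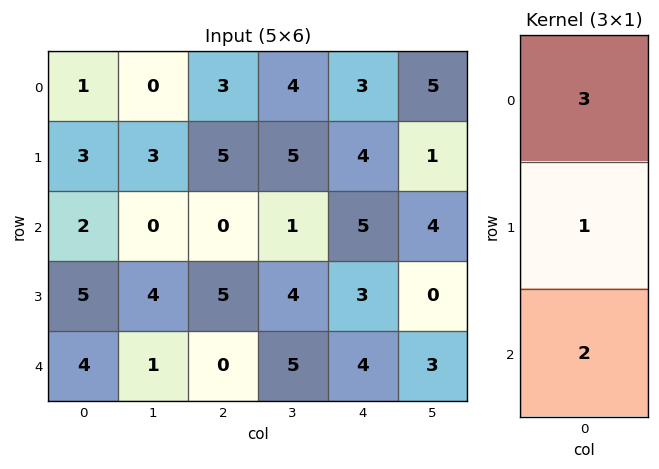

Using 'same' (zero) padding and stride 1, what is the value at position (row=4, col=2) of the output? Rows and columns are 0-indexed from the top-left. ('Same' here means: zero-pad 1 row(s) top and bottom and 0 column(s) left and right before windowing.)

The receptive field on the zero-padded input at this output position is [5 / 0 / 0]. Elementwise product with the kernel and sum: 5·3 + 0·1 + 0·2.

15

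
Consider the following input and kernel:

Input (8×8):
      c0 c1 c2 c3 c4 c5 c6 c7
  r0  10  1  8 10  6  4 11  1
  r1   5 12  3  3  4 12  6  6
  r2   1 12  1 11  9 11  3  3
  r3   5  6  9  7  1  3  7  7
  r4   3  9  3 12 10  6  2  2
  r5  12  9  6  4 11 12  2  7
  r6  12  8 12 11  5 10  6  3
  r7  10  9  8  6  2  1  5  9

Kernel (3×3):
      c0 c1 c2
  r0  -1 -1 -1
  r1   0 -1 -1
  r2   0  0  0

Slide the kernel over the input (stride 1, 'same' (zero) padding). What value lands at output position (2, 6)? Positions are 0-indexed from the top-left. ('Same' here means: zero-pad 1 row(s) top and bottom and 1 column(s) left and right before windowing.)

The receptive field on the zero-padded input at this output position is [12 6 6 / 11 3 3 / 3 7 7]. Elementwise product with the kernel and sum: 12·-1 + 6·-1 + 6·-1 + 3·-1 + 3·-1.

-30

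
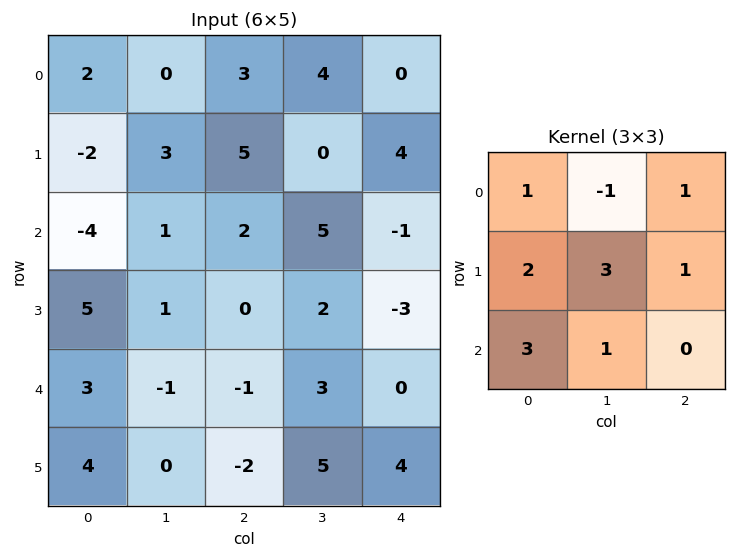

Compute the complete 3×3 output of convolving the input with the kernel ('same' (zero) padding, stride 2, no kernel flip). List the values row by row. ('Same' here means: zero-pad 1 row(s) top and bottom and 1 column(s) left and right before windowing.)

Output[0,0]: The receptive field on the zero-padded input at this output position is [0 0 0 / 0 2 0 / 0 -2 3]. Elementwise product with the kernel and sum: 0·1 + 0·-1 + 0·1 + 0·2 + 2·3 + 0·1 + 0·3 + -2·1.
Output[0,1]: The receptive field on the zero-padded input at this output position is [0 0 0 / 0 3 4 / 3 5 0]. Elementwise product with the kernel and sum: 0·1 + 0·-1 + 0·1 + 0·2 + 3·3 + 4·1 + 3·3 + 5·1.

4 27 12
-1 14 6
8 -1 30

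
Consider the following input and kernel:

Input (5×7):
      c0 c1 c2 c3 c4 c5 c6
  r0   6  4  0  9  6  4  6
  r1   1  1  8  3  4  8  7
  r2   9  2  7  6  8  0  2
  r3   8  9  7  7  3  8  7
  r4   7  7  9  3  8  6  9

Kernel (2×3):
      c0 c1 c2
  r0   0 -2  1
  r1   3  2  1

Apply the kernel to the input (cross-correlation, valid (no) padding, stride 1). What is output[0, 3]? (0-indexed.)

The receptive field on the input at this output position is [9 6 4 / 3 4 8]. Elementwise product with the kernel and sum: 6·-2 + 4·1 + 3·3 + 4·2 + 8·1.

17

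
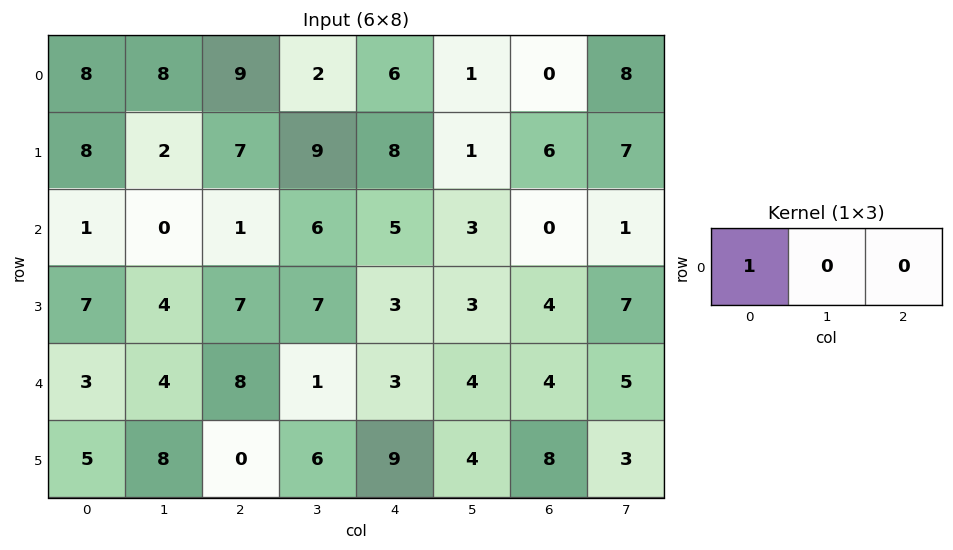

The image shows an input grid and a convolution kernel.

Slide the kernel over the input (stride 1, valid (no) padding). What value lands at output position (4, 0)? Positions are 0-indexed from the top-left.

The receptive field on the input at this output position is [3 4 8]. Elementwise product with the kernel and sum: 3·1.

3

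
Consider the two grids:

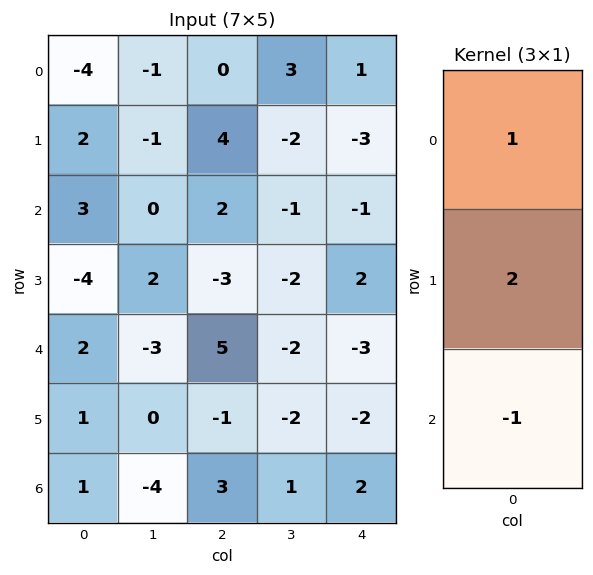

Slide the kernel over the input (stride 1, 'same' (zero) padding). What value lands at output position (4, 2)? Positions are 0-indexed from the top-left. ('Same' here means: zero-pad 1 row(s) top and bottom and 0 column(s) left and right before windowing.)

The receptive field on the zero-padded input at this output position is [-3 / 5 / -1]. Elementwise product with the kernel and sum: -3·1 + 5·2 + -1·-1.

8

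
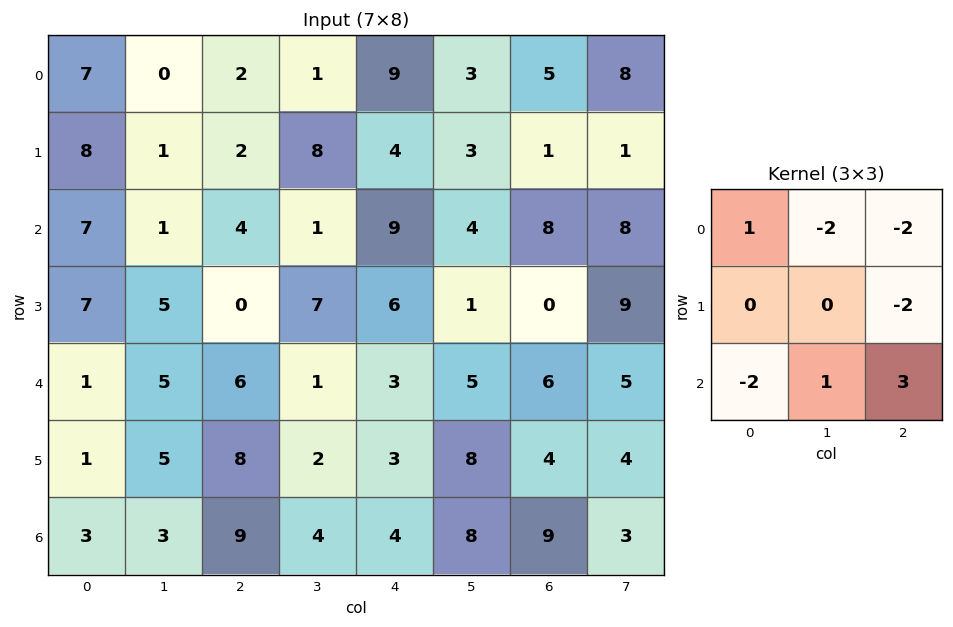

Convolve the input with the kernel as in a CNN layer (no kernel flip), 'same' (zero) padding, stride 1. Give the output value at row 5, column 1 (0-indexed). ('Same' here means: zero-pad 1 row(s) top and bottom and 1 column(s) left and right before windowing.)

The receptive field on the zero-padded input at this output position is [1 5 6 / 1 5 8 / 3 3 9]. Elementwise product with the kernel and sum: 1·1 + 5·-2 + 6·-2 + 8·-2 + 3·-2 + 3·1 + 9·3.

-13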